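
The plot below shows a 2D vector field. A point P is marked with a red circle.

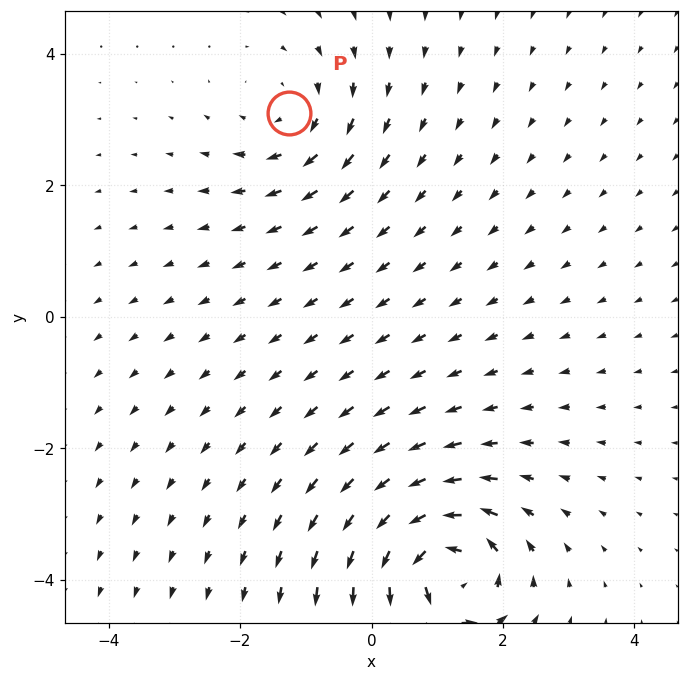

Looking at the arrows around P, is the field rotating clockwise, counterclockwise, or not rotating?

clockwise

Near P at (-1.3, 3.1) the arrows circulate clockwise. The curl (z-component) there is about -3; negative curl means clockwise rotation.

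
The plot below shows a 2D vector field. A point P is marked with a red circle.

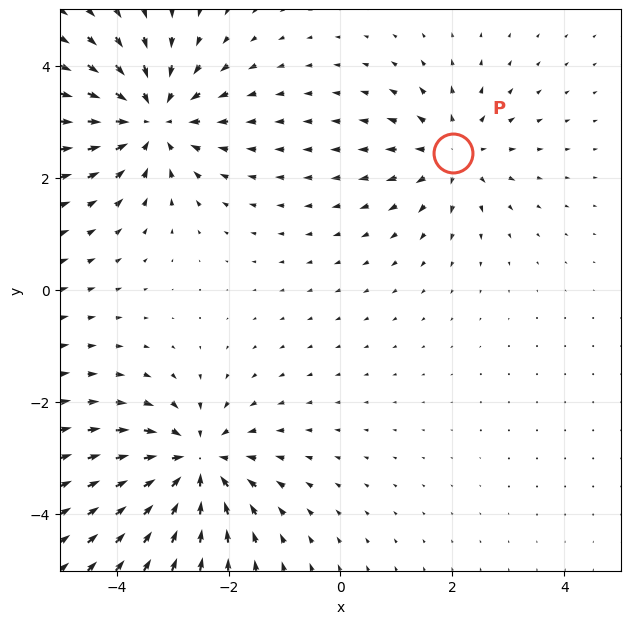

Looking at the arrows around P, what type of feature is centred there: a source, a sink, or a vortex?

source

At P (2.0, 2.5) the arrows spread outward. Divergence about +3, curl ≈0 — positive divergence with near-zero curl is a source.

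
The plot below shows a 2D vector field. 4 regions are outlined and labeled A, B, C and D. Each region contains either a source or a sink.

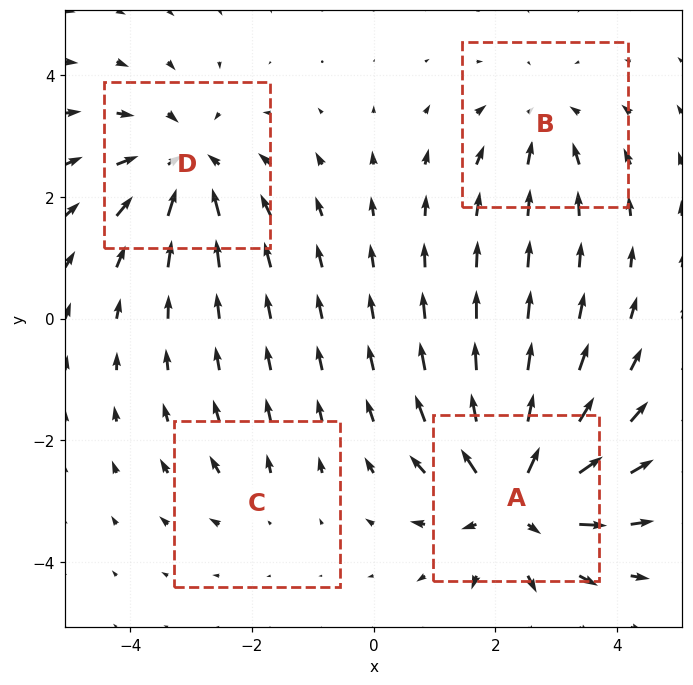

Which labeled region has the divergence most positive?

Divergence at each region's feature centre — A: about +7, B: about -3, C: about +2, D: about -5. Region A is most positive.

A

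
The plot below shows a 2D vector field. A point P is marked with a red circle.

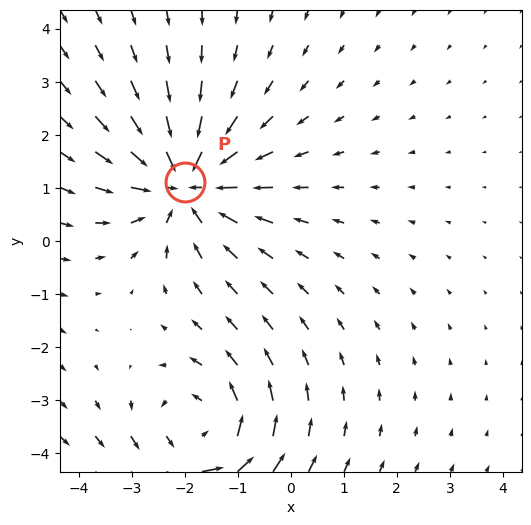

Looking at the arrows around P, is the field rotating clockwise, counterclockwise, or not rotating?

not rotating

Near P at (-2.0, 1.1) the arrows show no circulation. The curl there is ≈0.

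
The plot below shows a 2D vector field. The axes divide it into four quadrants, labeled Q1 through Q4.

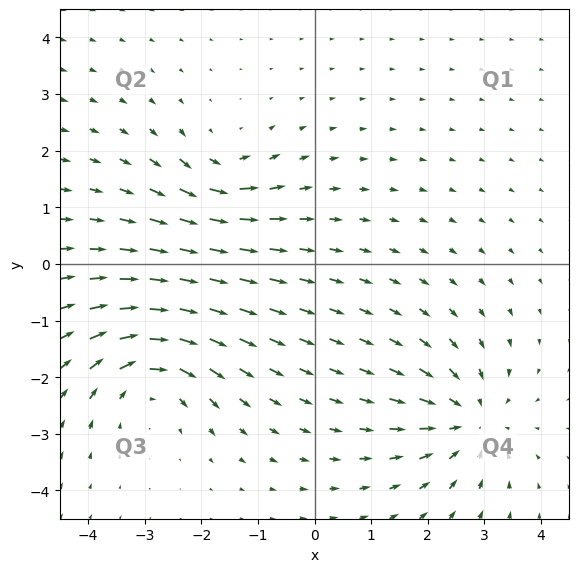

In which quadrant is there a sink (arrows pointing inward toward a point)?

The sink sits at approximately (2.7, -2.8), which lies in quadrant Q4. The divergence there is about -4, negative as expected for a sink.

Q4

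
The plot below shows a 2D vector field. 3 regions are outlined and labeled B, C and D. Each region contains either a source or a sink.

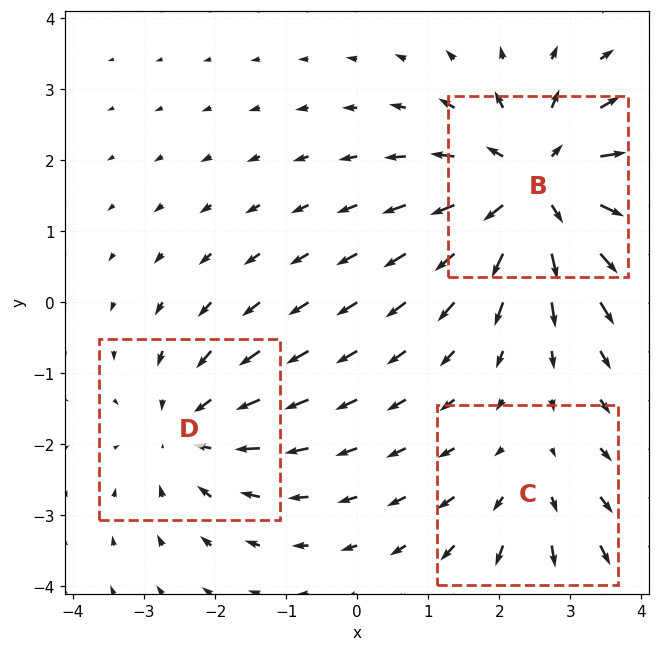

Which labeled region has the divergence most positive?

Divergence at each region's feature centre — B: about +5, C: about +2, D: about -3. Region B is most positive.

B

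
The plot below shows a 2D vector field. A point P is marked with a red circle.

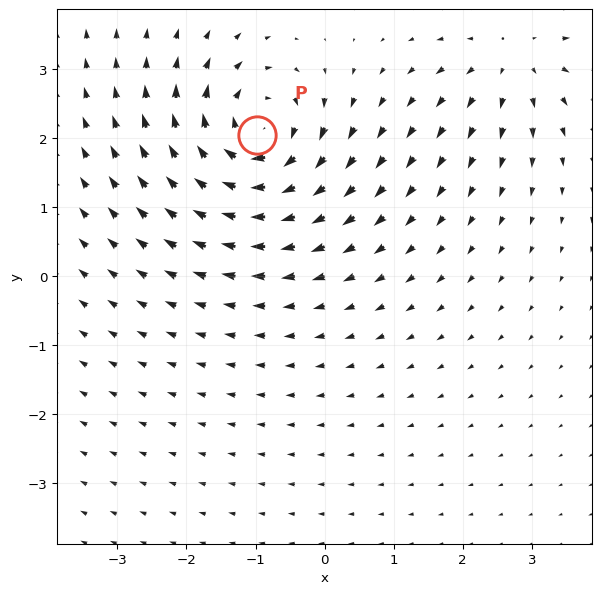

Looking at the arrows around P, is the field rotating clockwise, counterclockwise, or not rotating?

Near P at (-1.0, 2.0) the arrows circulate clockwise. The curl (z-component) there is about -7; negative curl means clockwise rotation.

clockwise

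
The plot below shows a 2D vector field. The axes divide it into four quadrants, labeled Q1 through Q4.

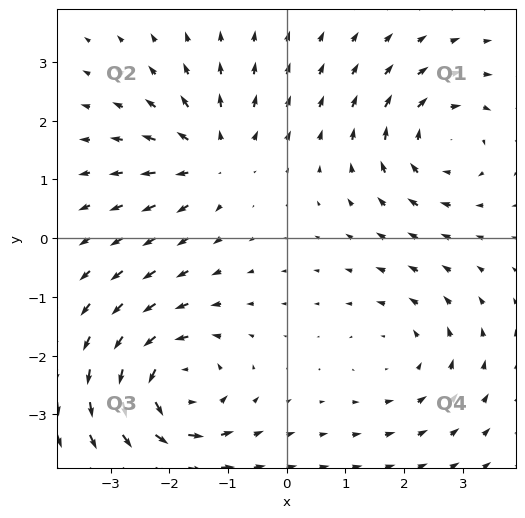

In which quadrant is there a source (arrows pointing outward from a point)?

The source sits at approximately (-1.3, 1.4), which lies in quadrant Q2. The divergence there is about +3, positive as expected for a source.

Q2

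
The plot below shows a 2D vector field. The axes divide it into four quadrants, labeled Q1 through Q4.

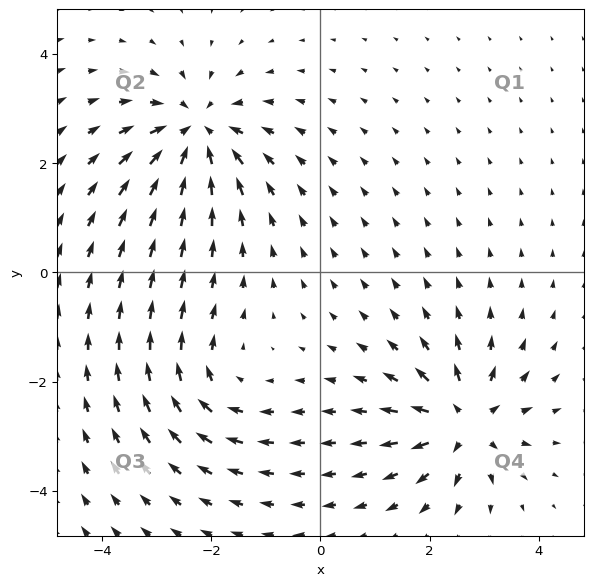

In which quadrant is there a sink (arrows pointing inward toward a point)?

Q2

The sink sits at approximately (-2.3, 2.6), which lies in quadrant Q2. The divergence there is about -4, negative as expected for a sink.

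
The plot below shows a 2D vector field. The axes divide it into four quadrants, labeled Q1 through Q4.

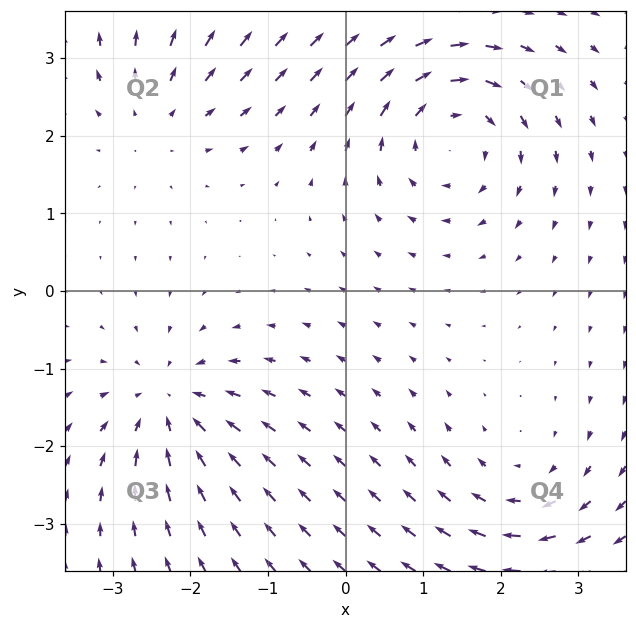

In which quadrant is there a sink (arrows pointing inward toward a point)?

Q3

The sink sits at approximately (-2.3, -1.5), which lies in quadrant Q3. The divergence there is about -5, negative as expected for a sink.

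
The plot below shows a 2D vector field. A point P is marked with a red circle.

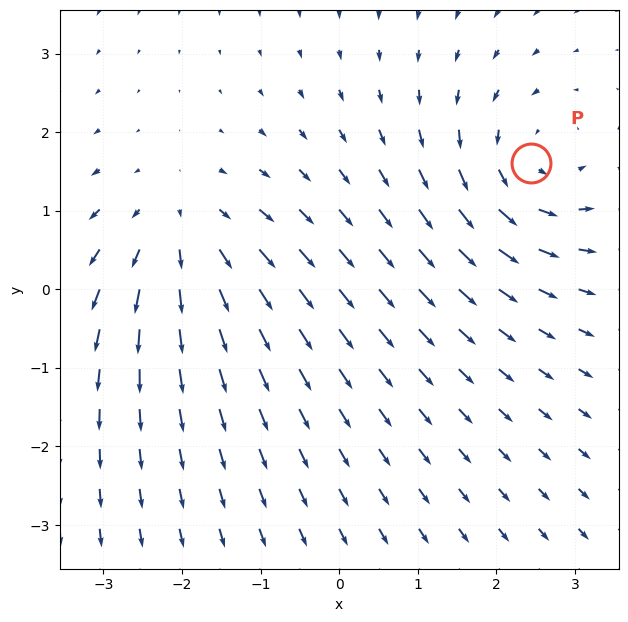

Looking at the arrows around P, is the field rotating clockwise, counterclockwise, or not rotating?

counterclockwise

Near P at (2.4, 1.6) the arrows circulate counterclockwise. The curl (z-component) there is about +3; positive curl means counterclockwise rotation.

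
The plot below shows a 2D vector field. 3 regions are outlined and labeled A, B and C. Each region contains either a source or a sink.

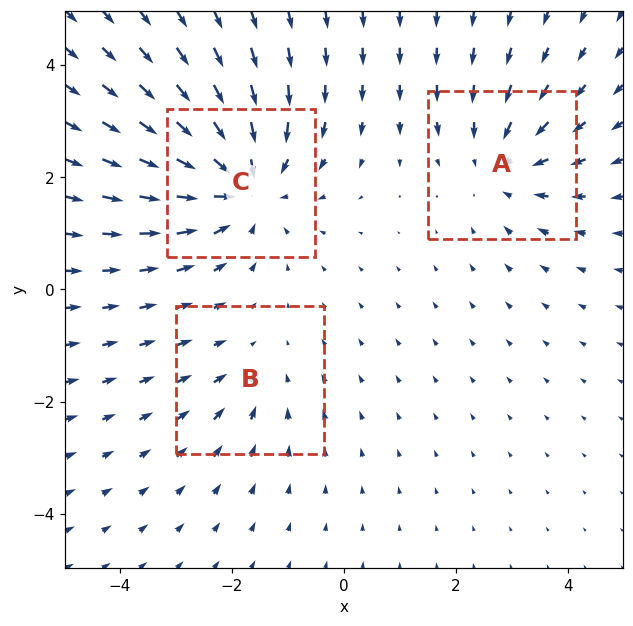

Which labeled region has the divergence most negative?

C

Divergence at each region's feature centre — A: about -3, B: about -2, C: about -4. Region C is most negative.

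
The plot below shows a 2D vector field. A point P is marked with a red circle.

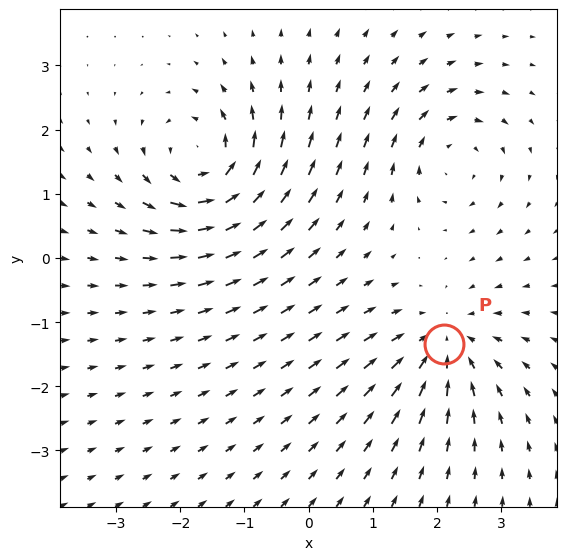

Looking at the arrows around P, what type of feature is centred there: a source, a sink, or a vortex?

sink

At P (2.1, -1.3) the arrows converge inward. Divergence about -5, curl ≈0 — negative divergence with near-zero curl is a sink.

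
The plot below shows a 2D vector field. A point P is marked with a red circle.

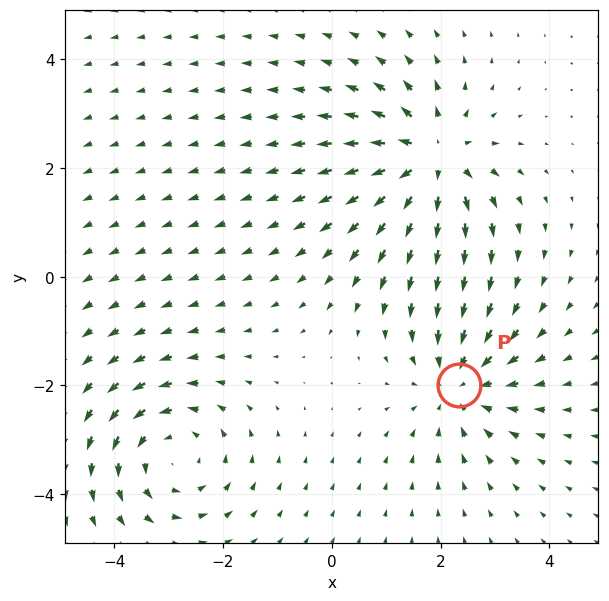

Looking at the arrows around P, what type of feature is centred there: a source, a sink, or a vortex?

At P (2.3, -2.0) the arrows converge inward. Divergence about -3, curl ≈0 — negative divergence with near-zero curl is a sink.

sink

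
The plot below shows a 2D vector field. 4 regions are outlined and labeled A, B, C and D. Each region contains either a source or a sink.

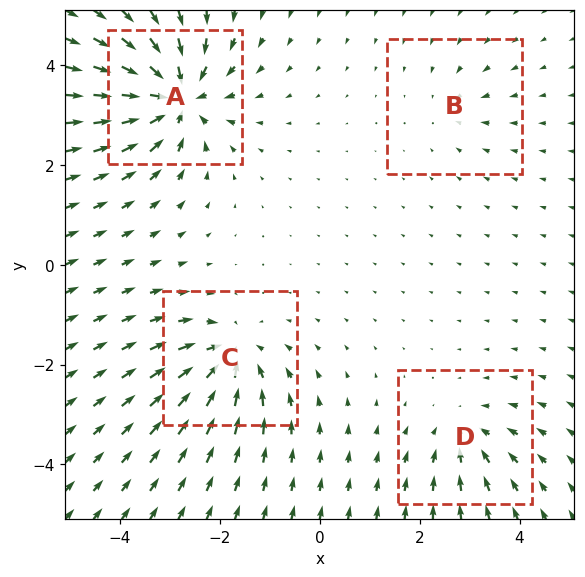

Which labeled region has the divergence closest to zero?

B

Divergence at each region's feature centre — A: about -9, B: about -3, C: about -6, D: about -4. Region B is closest to zero.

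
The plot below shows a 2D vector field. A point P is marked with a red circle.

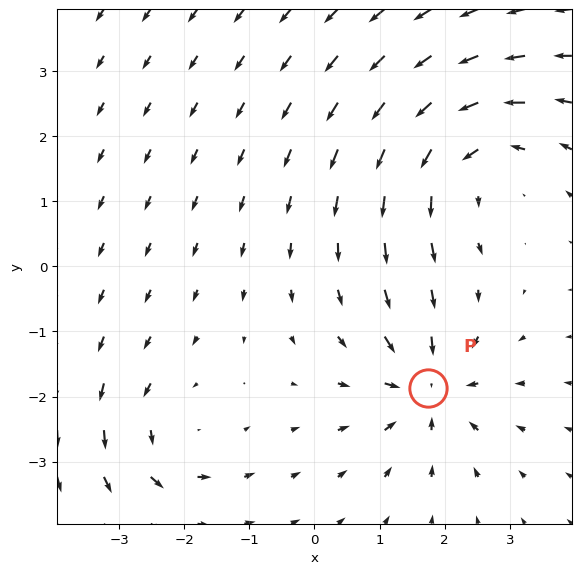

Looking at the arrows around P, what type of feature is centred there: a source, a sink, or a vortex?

At P (1.7, -1.9) the arrows converge inward. Divergence about -5, curl ≈0 — negative divergence with near-zero curl is a sink.

sink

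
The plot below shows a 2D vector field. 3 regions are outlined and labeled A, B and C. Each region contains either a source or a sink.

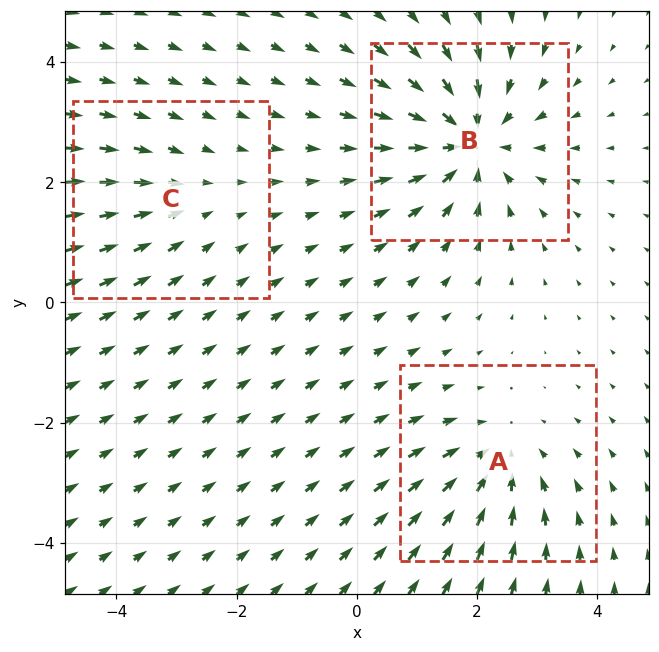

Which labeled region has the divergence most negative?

B

Divergence at each region's feature centre — A: about -3, B: about -5, C: about -2. Region B is most negative.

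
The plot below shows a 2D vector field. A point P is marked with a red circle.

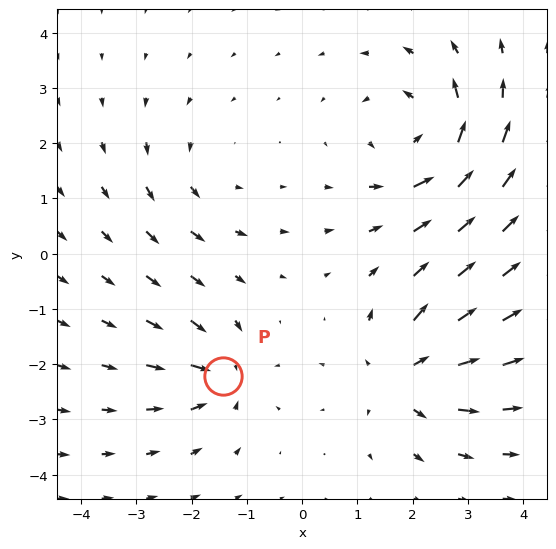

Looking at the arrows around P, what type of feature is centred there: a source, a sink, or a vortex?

At P (-1.4, -2.2) the arrows converge inward. Divergence about -5, curl ≈0 — negative divergence with near-zero curl is a sink.

sink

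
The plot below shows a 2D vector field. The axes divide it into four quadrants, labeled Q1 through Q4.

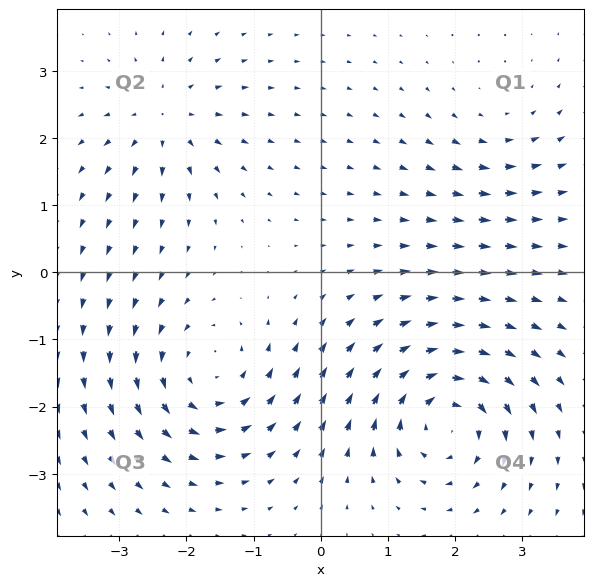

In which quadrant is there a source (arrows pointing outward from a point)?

Q2

The source sits at approximately (-2.3, 2.3), which lies in quadrant Q2. The divergence there is about +4, positive as expected for a source.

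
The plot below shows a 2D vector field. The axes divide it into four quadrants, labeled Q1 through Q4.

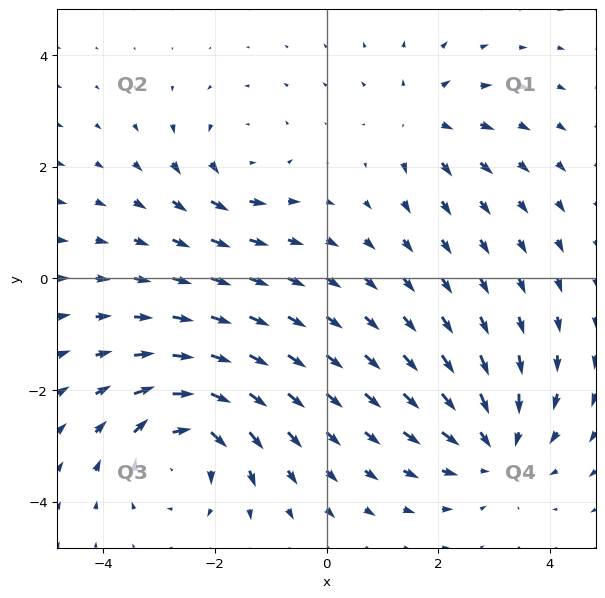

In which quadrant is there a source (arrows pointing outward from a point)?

The source sits at approximately (1.8, 2.8), which lies in quadrant Q1. The divergence there is about +3, positive as expected for a source.

Q1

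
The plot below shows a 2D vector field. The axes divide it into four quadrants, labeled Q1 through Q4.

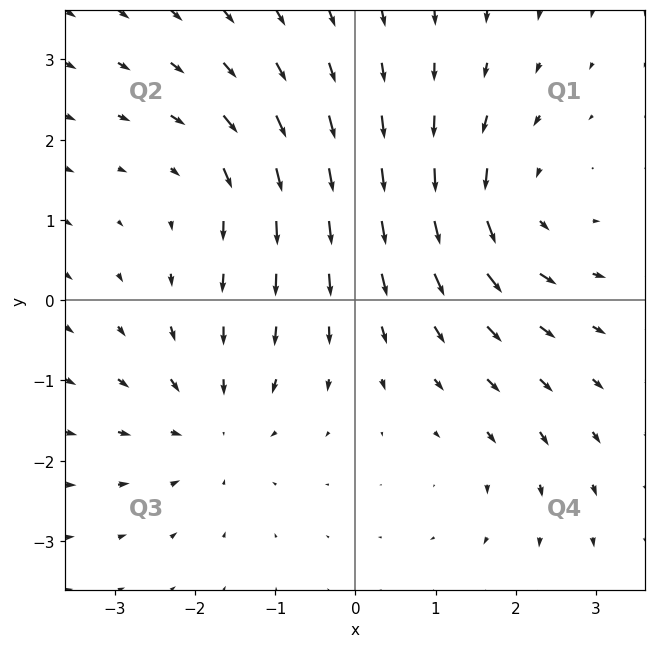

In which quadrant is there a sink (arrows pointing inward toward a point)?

Q3

The sink sits at approximately (-1.8, -1.6), which lies in quadrant Q3. The divergence there is about -4, negative as expected for a sink.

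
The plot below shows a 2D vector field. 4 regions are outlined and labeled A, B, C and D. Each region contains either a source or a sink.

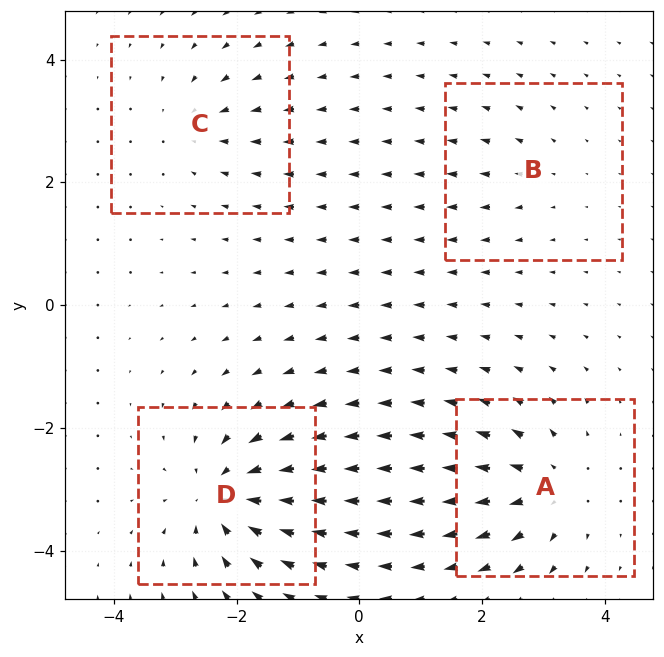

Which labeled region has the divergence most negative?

D

Divergence at each region's feature centre — A: about +6, B: about +2, C: about -4, D: about -7. Region D is most negative.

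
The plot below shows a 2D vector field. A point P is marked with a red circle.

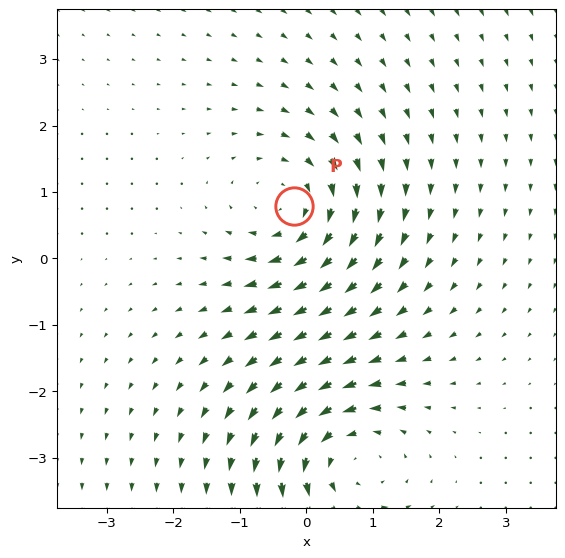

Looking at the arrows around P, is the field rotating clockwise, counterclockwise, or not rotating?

clockwise

Near P at (-0.2, 0.8) the arrows circulate clockwise. The curl (z-component) there is about -4; negative curl means clockwise rotation.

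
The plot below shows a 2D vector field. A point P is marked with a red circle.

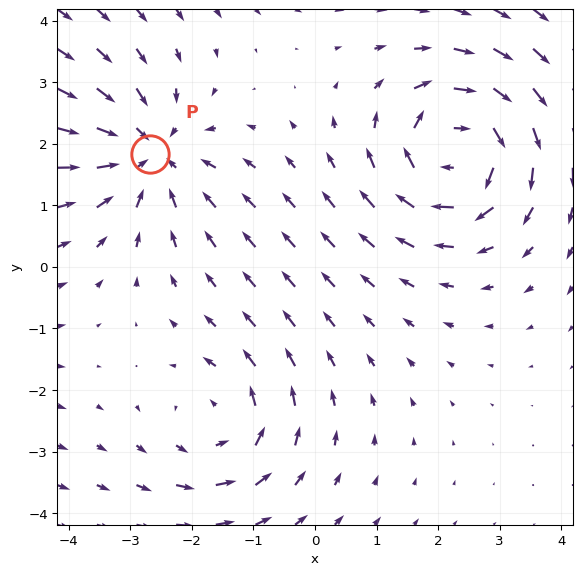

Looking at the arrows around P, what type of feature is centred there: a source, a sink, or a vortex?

At P (-2.7, 1.8) the arrows converge inward. Divergence about -4, curl ≈0 — negative divergence with near-zero curl is a sink.

sink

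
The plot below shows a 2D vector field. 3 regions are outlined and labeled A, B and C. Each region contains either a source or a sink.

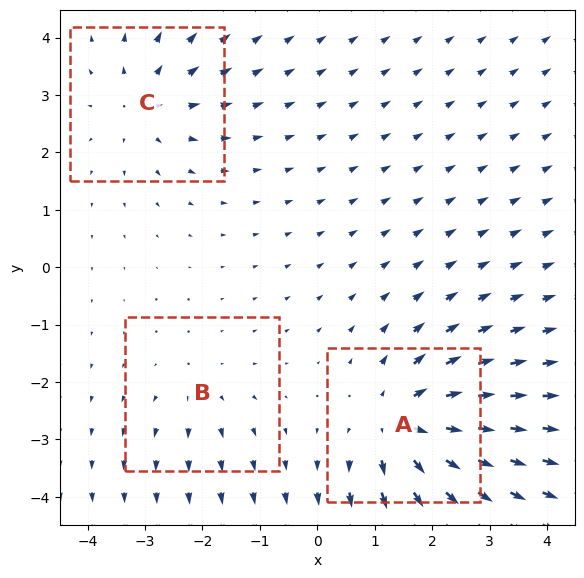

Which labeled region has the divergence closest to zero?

B

Divergence at each region's feature centre — A: about +5, B: about +2, C: about +3. Region B is closest to zero.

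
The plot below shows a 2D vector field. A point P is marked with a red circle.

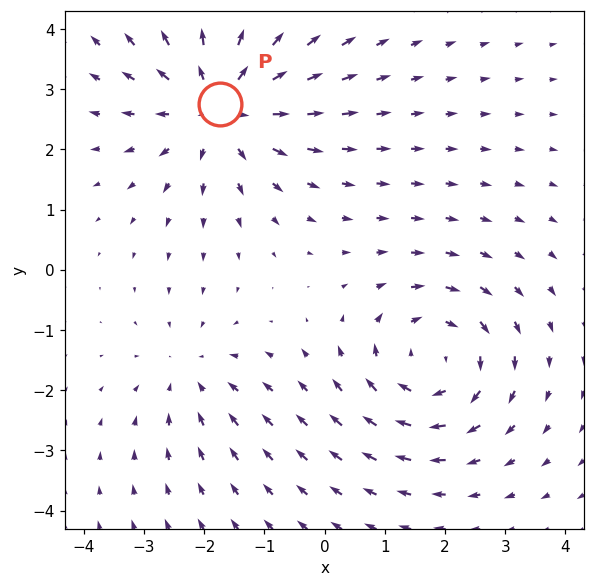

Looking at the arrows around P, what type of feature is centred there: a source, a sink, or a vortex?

At P (-1.7, 2.8) the arrows spread outward. Divergence about +4, curl ≈0 — positive divergence with near-zero curl is a source.

source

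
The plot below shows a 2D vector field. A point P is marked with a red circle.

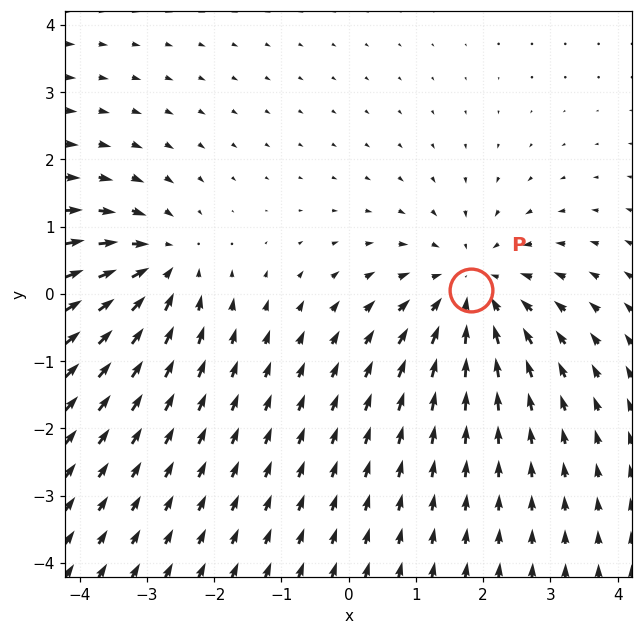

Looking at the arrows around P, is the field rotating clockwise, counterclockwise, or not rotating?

Near P at (1.8, 0.1) the arrows show no circulation. The curl there is ≈0.

not rotating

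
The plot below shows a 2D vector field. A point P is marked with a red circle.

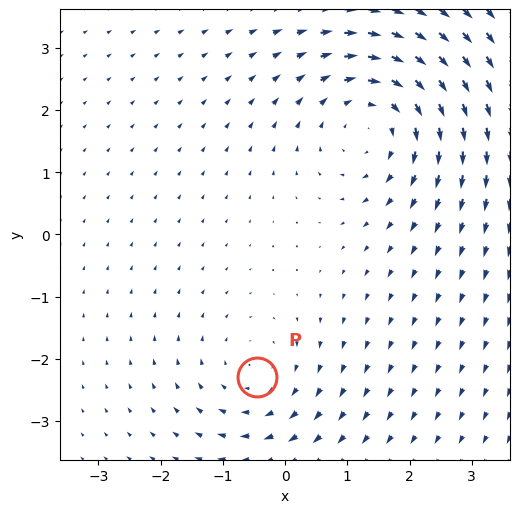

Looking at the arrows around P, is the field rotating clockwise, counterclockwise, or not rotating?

Near P at (-0.5, -2.3) the arrows circulate clockwise. The curl (z-component) there is about -2; negative curl means clockwise rotation.

clockwise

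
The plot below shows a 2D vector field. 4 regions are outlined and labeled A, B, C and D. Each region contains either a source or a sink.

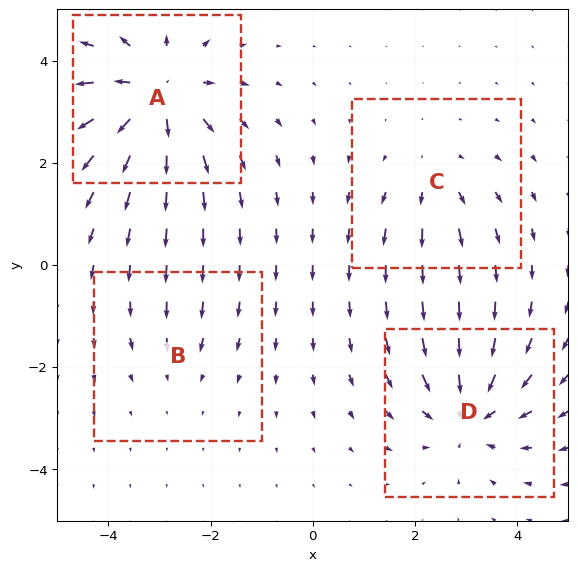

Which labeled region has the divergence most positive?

A

Divergence at each region's feature centre — A: about +7, B: about -2, C: about +3, D: about -5. Region A is most positive.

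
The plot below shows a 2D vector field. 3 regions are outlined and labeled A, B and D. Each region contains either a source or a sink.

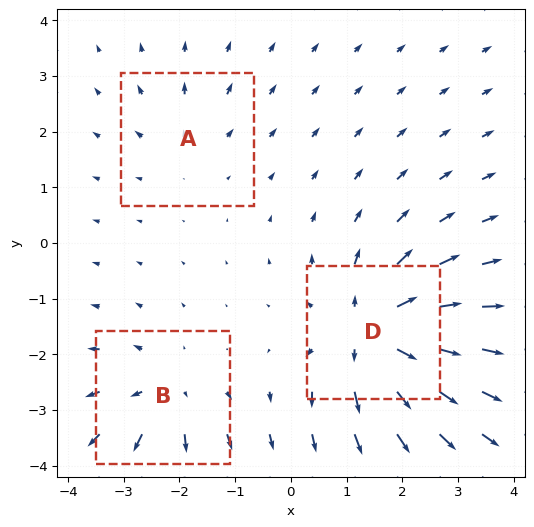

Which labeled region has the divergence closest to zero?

A

Divergence at each region's feature centre — A: about +2, B: about +3, D: about +6. Region A is closest to zero.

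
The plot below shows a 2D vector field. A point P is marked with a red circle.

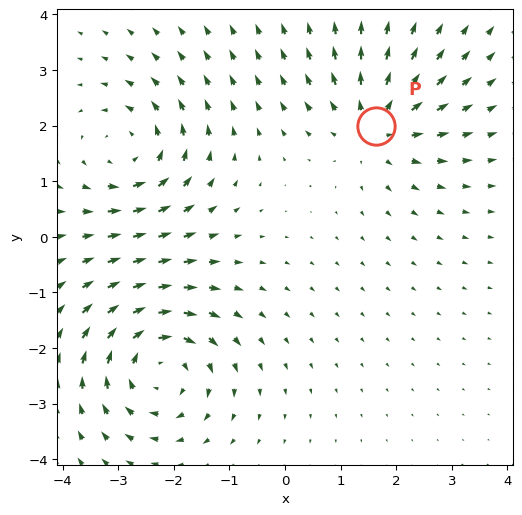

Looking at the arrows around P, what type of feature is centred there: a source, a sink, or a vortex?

At P (1.6, 2.0) the arrows spread outward. Divergence about +3, curl ≈0 — positive divergence with near-zero curl is a source.

source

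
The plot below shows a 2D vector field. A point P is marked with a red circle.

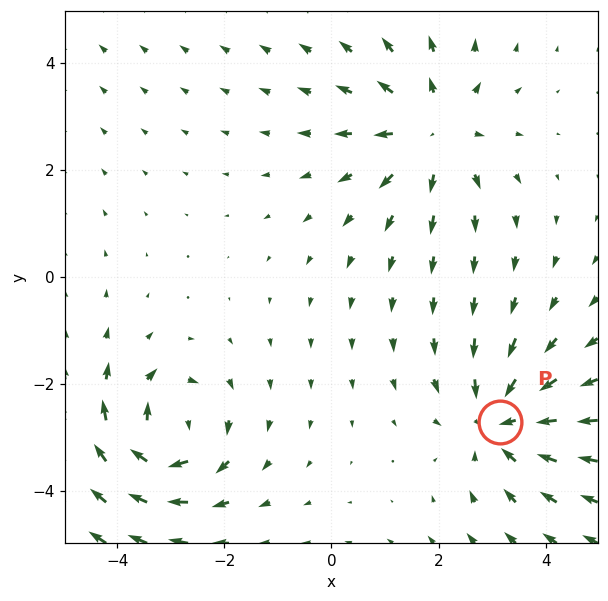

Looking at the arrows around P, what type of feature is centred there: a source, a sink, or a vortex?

At P (3.2, -2.7) the arrows converge inward. Divergence about -3, curl ≈0 — negative divergence with near-zero curl is a sink.

sink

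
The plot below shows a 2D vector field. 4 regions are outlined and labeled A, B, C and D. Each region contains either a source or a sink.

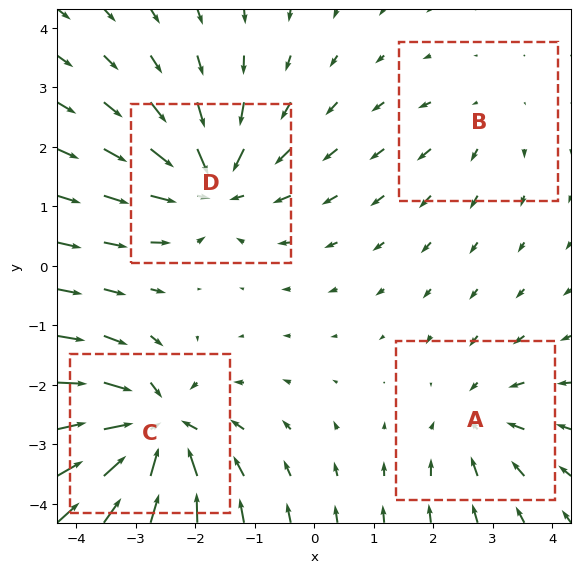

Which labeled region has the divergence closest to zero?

Divergence at each region's feature centre — A: about -3, B: about +2, C: about -7, D: about -5. Region B is closest to zero.

B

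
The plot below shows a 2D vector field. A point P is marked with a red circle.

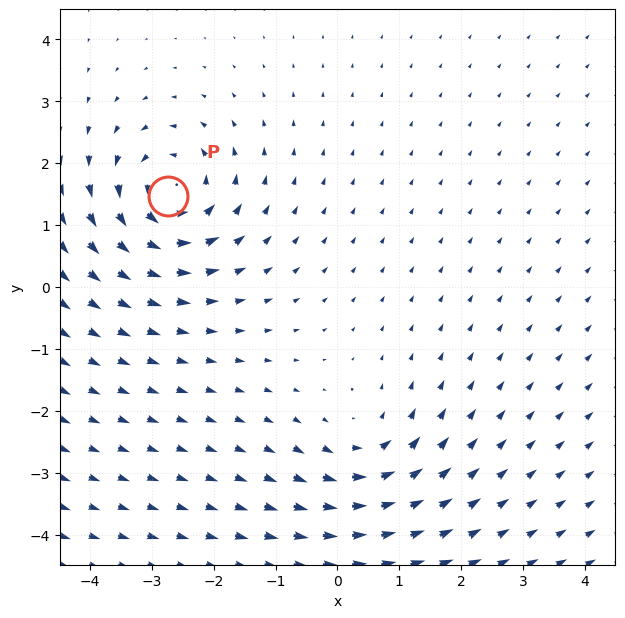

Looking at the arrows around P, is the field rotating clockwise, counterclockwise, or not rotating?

Near P at (-2.7, 1.5) the arrows circulate counterclockwise. The curl (z-component) there is about +5; positive curl means counterclockwise rotation.

counterclockwise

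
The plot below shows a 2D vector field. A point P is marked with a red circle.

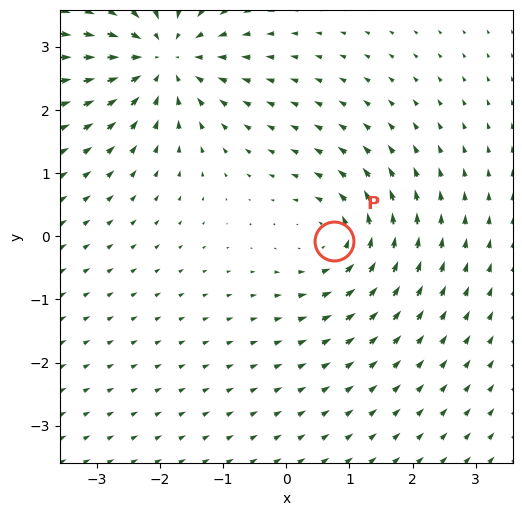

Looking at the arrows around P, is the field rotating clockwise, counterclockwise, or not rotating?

counterclockwise

Near P at (0.8, -0.1) the arrows circulate counterclockwise. The curl (z-component) there is about +4; positive curl means counterclockwise rotation.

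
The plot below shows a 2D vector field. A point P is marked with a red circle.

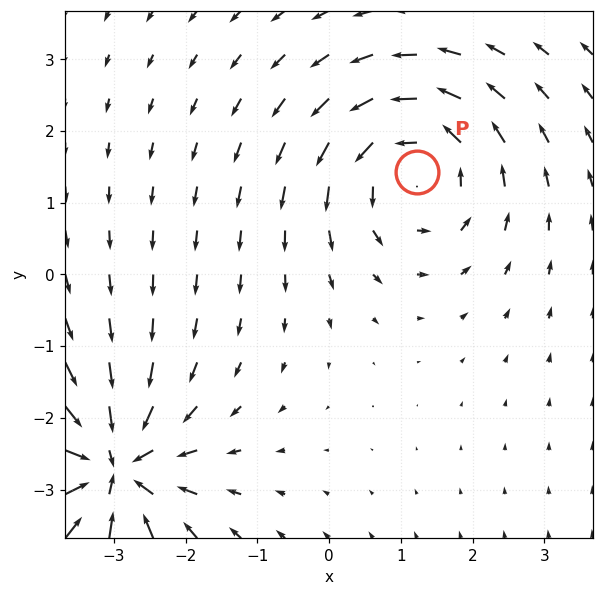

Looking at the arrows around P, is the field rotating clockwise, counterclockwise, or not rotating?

counterclockwise

Near P at (1.2, 1.4) the arrows circulate counterclockwise. The curl (z-component) there is about +4; positive curl means counterclockwise rotation.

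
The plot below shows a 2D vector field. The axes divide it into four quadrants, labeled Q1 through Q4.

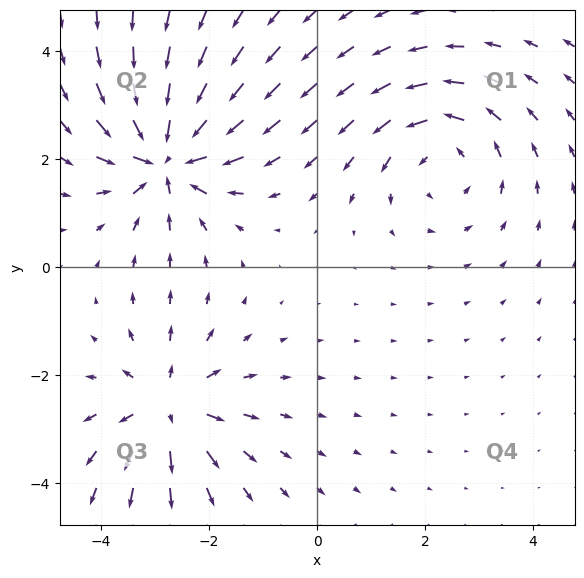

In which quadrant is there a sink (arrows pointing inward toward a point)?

The sink sits at approximately (-2.8, 2.0), which lies in quadrant Q2. The divergence there is about -6, negative as expected for a sink.

Q2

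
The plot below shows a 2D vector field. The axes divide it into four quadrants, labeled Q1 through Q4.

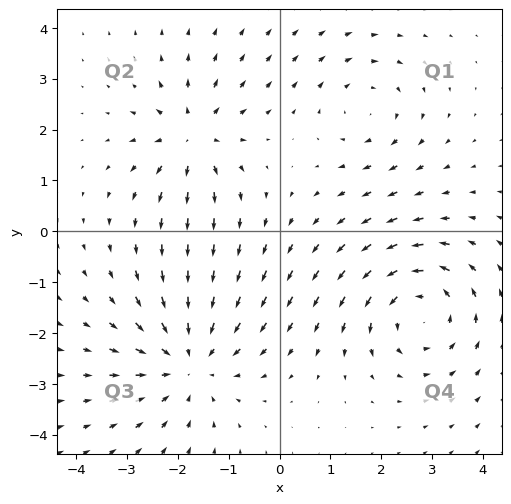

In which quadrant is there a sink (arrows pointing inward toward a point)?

The sink sits at approximately (-1.8, -2.6), which lies in quadrant Q3. The divergence there is about -4, negative as expected for a sink.

Q3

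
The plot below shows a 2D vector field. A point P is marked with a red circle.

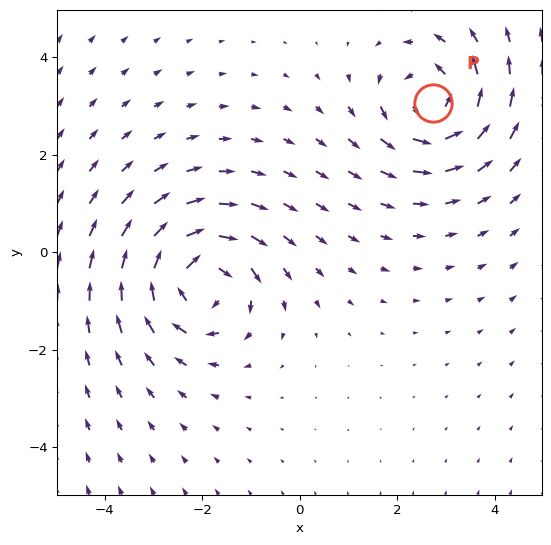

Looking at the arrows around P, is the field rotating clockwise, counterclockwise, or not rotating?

counterclockwise

Near P at (2.7, 3.1) the arrows circulate counterclockwise. The curl (z-component) there is about +5; positive curl means counterclockwise rotation.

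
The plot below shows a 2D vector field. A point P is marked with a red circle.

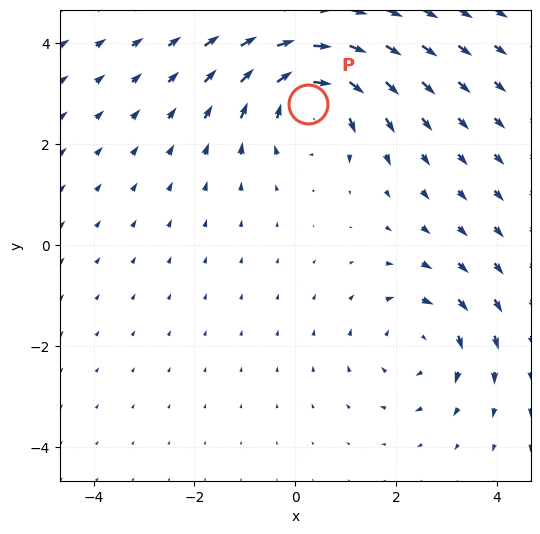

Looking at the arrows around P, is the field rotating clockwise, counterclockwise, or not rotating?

Near P at (0.3, 2.8) the arrows circulate clockwise. The curl (z-component) there is about -5; negative curl means clockwise rotation.

clockwise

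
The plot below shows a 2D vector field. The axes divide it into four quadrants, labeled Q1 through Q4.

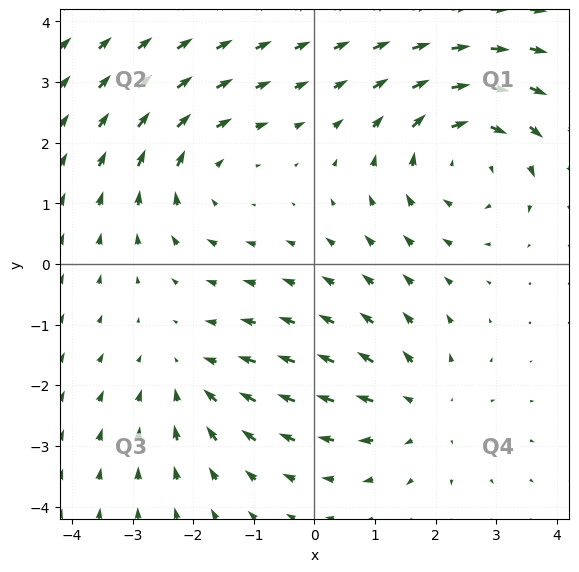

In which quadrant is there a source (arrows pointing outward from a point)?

The source sits at approximately (1.8, -2.4), which lies in quadrant Q4. The divergence there is about +2, positive as expected for a source.

Q4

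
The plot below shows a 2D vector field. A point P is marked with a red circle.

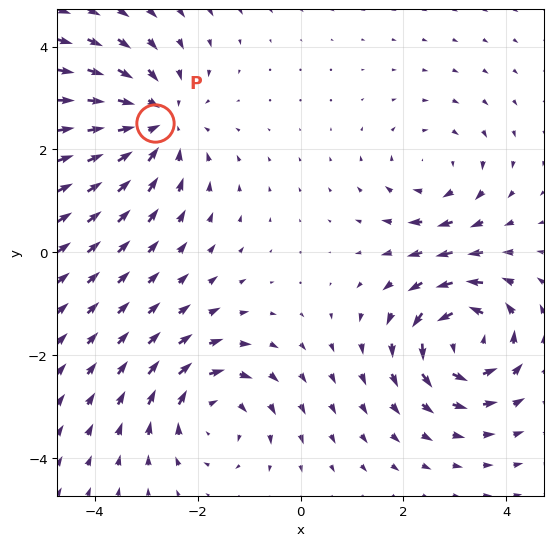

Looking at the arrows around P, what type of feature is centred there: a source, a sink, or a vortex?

At P (-2.8, 2.5) the arrows converge inward. Divergence about -3, curl ≈0 — negative divergence with near-zero curl is a sink.

sink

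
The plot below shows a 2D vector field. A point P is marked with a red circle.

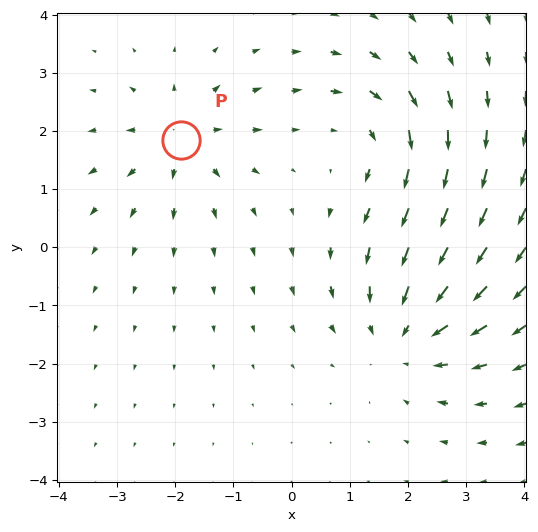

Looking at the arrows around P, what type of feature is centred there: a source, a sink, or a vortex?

At P (-1.9, 1.9) the arrows spread outward. Divergence about +4, curl ≈0 — positive divergence with near-zero curl is a source.

source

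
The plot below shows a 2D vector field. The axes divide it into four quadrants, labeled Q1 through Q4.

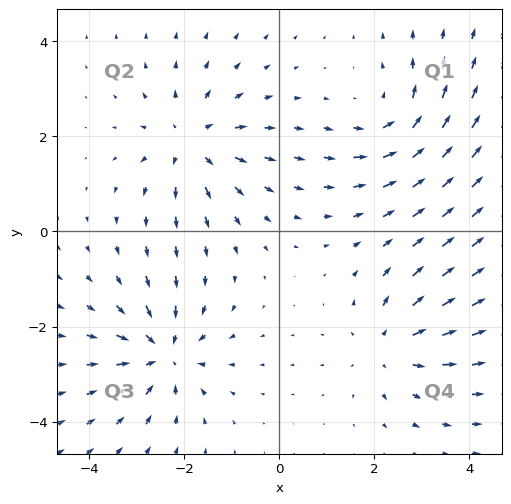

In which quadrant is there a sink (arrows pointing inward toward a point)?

The sink sits at approximately (-2.4, -2.6), which lies in quadrant Q3. The divergence there is about -5, negative as expected for a sink.

Q3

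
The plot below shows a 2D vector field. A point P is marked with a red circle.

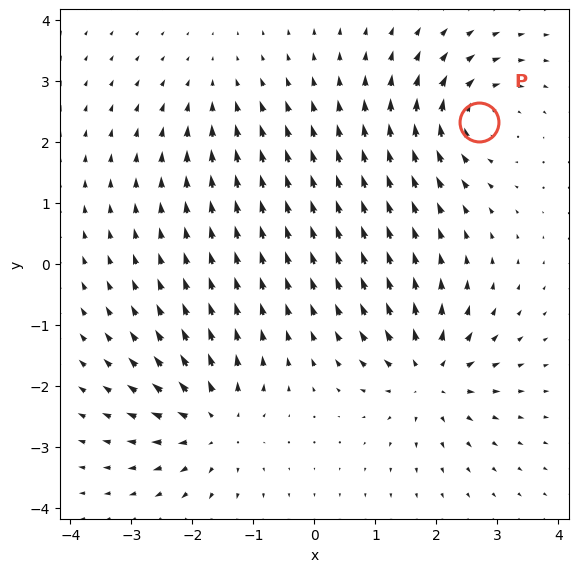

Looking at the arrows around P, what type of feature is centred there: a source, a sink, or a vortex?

At P (2.7, 2.3) the arrows circulate clockwise. Divergence ≈0, curl about -6 — near-zero divergence with nonzero curl is a vortex.

vortex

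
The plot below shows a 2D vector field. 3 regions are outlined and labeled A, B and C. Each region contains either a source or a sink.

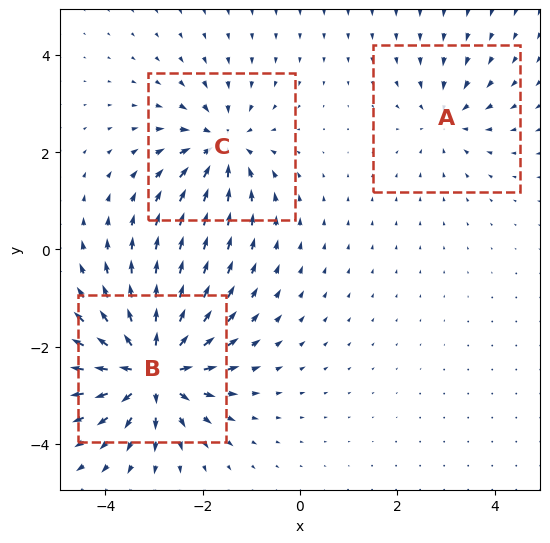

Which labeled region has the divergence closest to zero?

A

Divergence at each region's feature centre — A: about -3, B: about +6, C: about -4. Region A is closest to zero.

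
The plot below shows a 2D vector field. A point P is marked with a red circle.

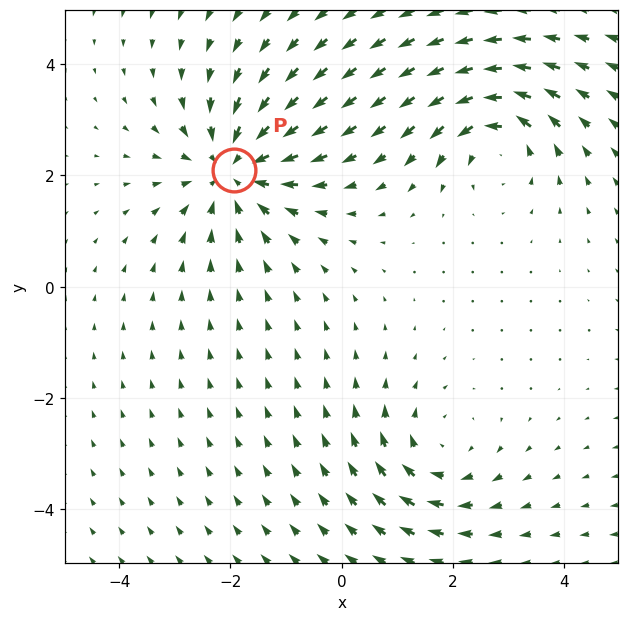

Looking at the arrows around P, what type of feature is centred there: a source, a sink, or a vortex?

sink

At P (-1.9, 2.1) the arrows converge inward. Divergence about -4, curl ≈0 — negative divergence with near-zero curl is a sink.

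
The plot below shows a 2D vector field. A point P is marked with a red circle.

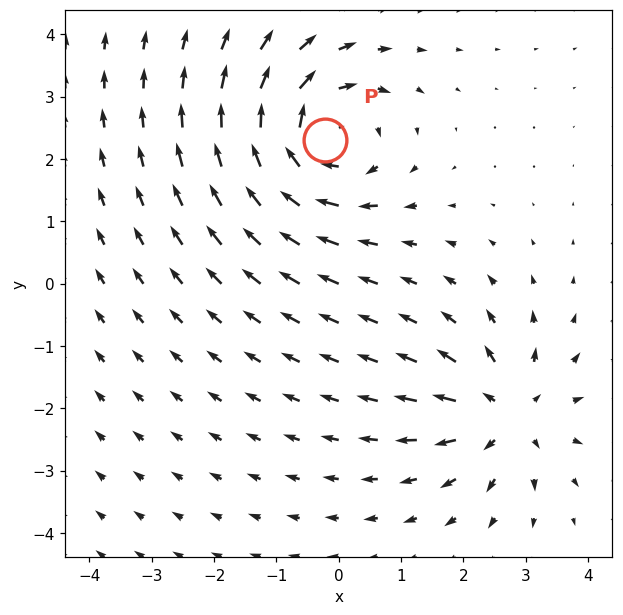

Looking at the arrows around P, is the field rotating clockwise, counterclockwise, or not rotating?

Near P at (-0.2, 2.3) the arrows circulate clockwise. The curl (z-component) there is about -5; negative curl means clockwise rotation.

clockwise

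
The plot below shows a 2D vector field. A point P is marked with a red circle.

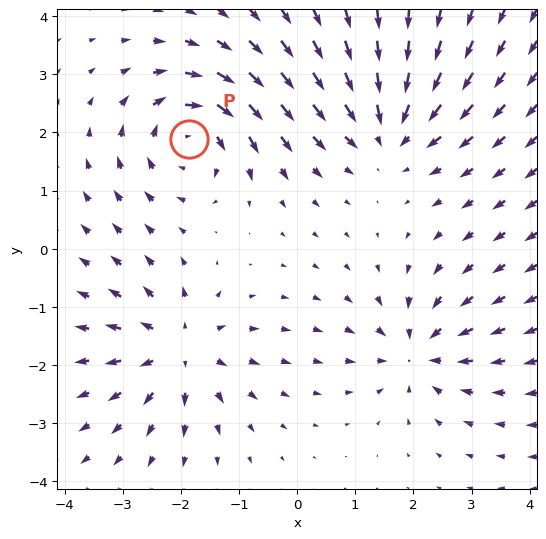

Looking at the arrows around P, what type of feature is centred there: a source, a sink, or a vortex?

vortex

At P (-1.9, 1.9) the arrows circulate clockwise. Divergence ≈0, curl about -6 — near-zero divergence with nonzero curl is a vortex.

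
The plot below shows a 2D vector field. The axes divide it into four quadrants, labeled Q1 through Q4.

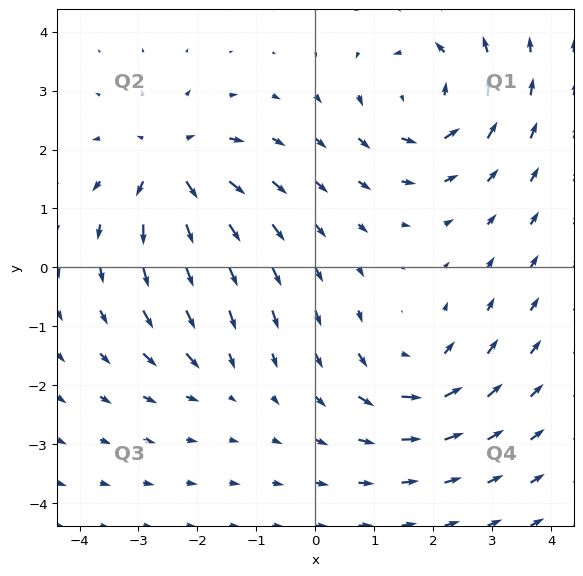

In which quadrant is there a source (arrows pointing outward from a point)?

The source sits at approximately (-2.4, 1.7), which lies in quadrant Q2. The divergence there is about +6, positive as expected for a source.

Q2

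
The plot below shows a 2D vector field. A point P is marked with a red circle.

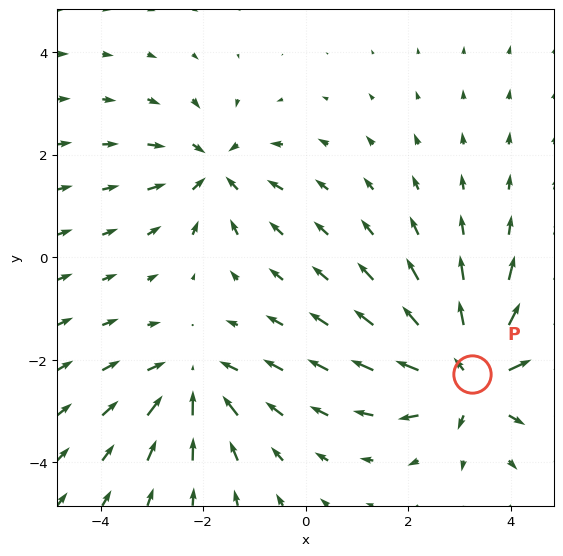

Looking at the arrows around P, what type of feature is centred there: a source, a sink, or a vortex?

source

At P (3.3, -2.3) the arrows spread outward. Divergence about +5, curl ≈0 — positive divergence with near-zero curl is a source.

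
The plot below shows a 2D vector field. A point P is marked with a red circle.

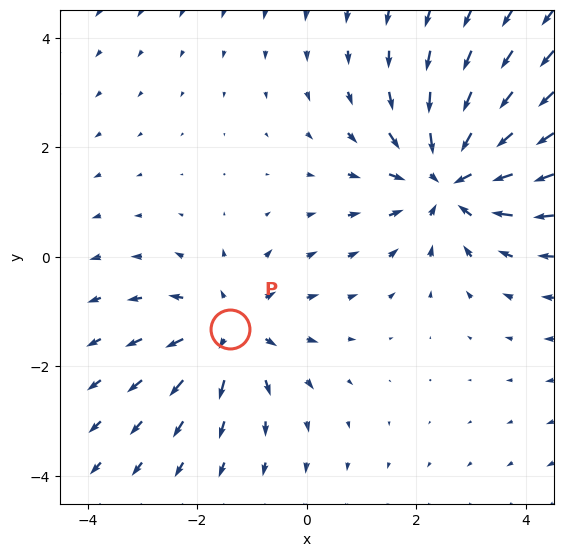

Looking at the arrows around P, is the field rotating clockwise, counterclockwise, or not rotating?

not rotating

Near P at (-1.4, -1.3) the arrows show no circulation. The curl there is ≈0.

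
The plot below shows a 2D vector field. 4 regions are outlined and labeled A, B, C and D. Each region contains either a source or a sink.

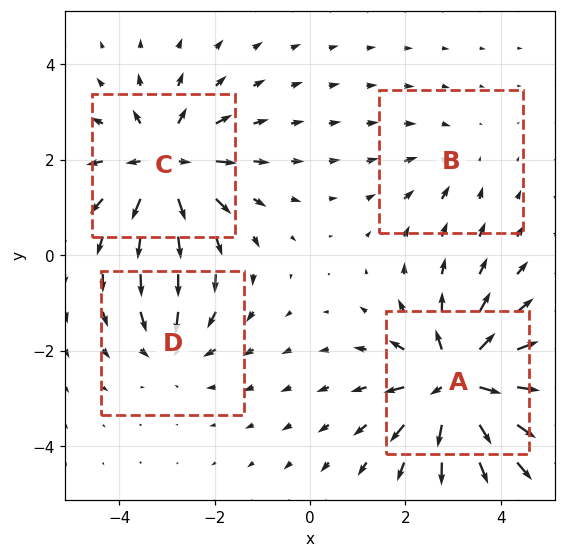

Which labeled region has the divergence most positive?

Divergence at each region's feature centre — A: about +7, B: about -2, C: about +6, D: about -3. Region A is most positive.

A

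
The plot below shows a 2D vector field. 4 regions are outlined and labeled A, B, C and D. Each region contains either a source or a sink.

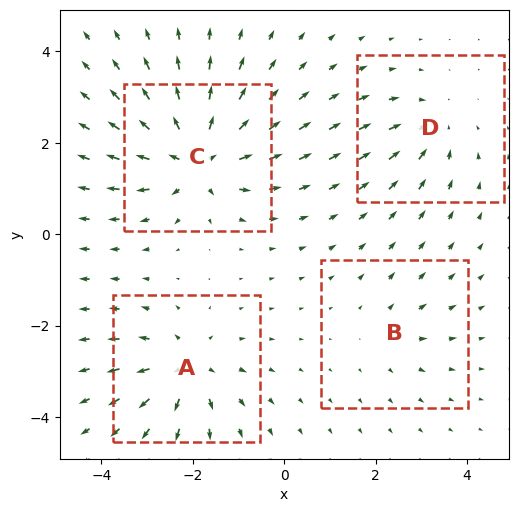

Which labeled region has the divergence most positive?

Divergence at each region's feature centre — A: about +5, B: about +2, C: about +7, D: about -4. Region C is most positive.

C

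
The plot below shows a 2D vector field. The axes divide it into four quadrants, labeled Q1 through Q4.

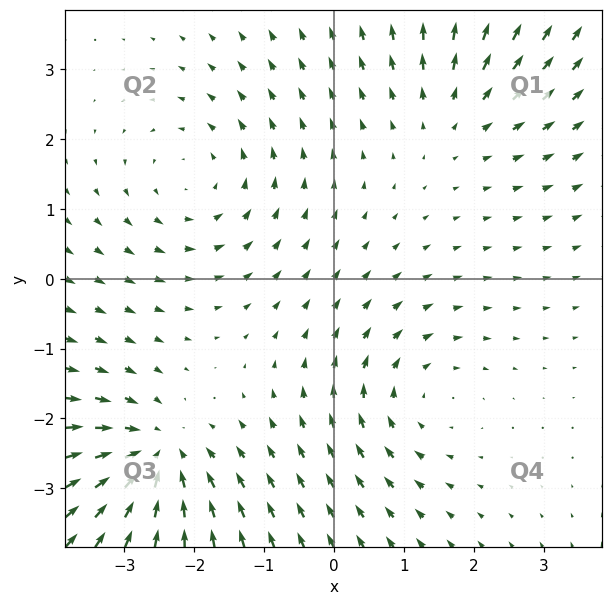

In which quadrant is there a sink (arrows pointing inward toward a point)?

Q3

The sink sits at approximately (-2.6, -2.6), which lies in quadrant Q3. The divergence there is about -5, negative as expected for a sink.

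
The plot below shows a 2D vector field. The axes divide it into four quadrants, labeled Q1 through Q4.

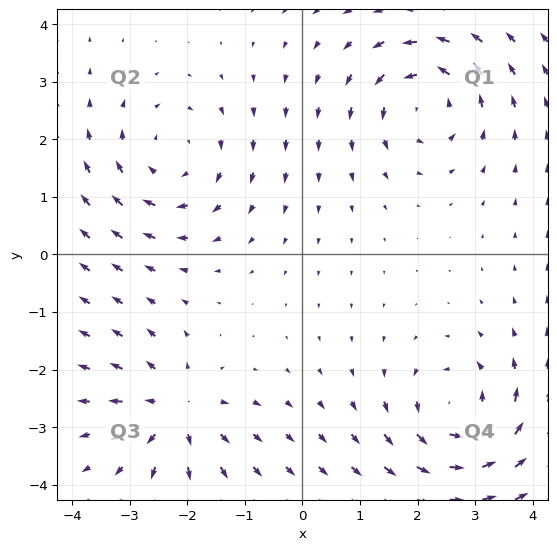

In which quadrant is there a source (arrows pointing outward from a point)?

The source sits at approximately (-2.2, -2.7), which lies in quadrant Q3. The divergence there is about +5, positive as expected for a source.

Q3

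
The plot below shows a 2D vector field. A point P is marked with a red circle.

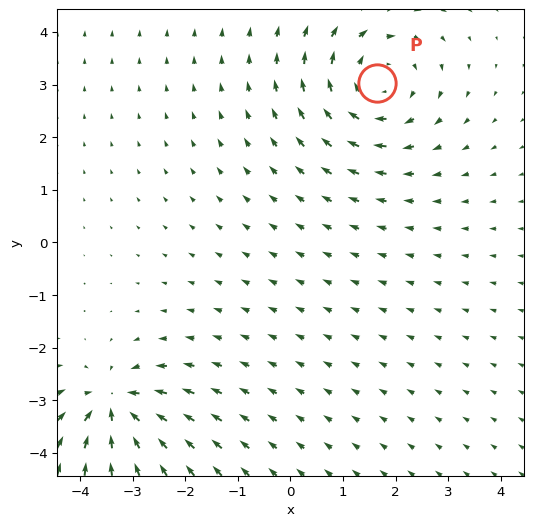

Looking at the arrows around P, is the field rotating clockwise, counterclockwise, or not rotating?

Near P at (1.6, 3.0) the arrows circulate clockwise. The curl (z-component) there is about -4; negative curl means clockwise rotation.

clockwise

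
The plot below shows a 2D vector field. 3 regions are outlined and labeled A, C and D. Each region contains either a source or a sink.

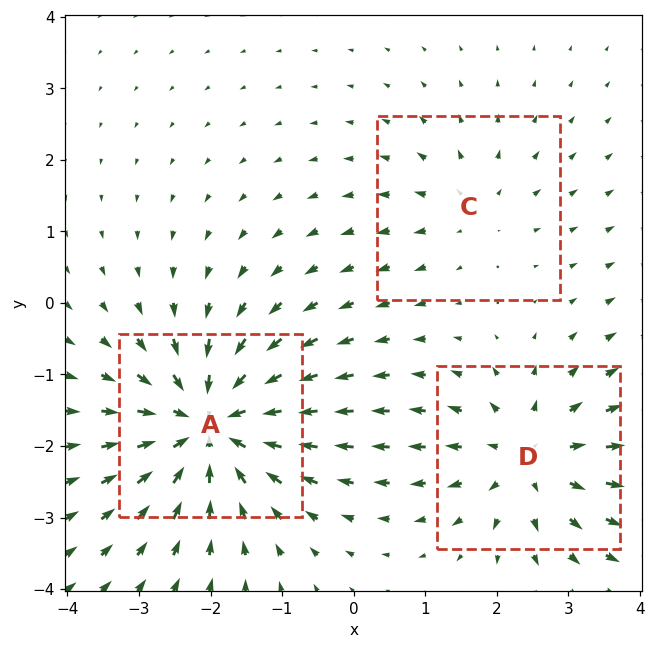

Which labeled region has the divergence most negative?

A

Divergence at each region's feature centre — A: about -5, C: about +2, D: about +4. Region A is most negative.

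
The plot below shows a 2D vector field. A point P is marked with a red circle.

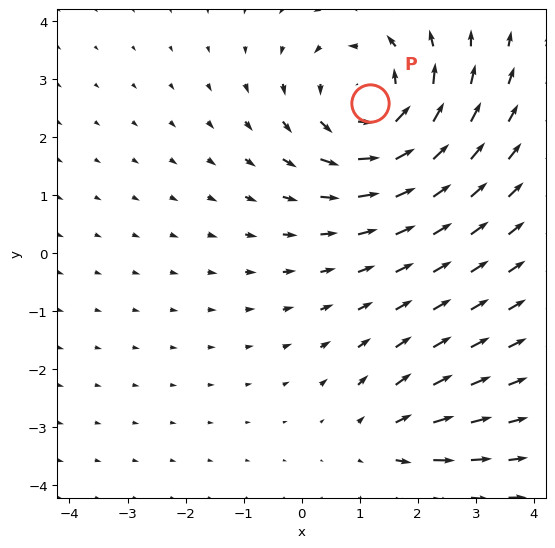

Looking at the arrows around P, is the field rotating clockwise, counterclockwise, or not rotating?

counterclockwise

Near P at (1.2, 2.6) the arrows circulate counterclockwise. The curl (z-component) there is about +4; positive curl means counterclockwise rotation.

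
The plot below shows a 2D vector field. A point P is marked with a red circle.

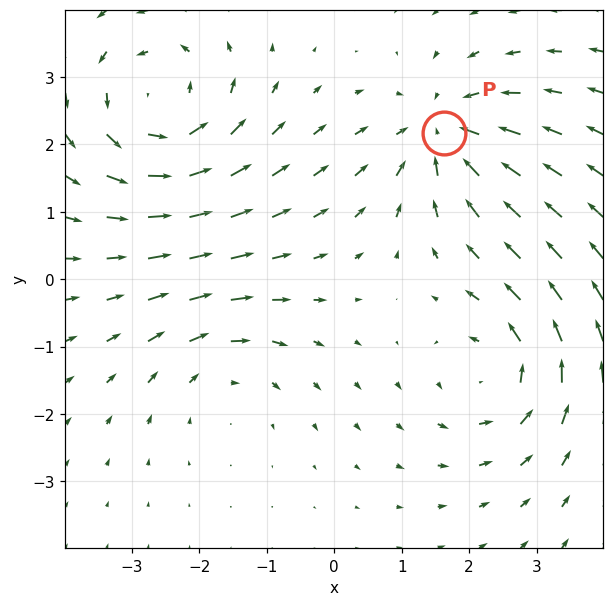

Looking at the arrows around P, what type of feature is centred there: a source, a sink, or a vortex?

At P (1.6, 2.2) the arrows converge inward. Divergence about -4, curl ≈0 — negative divergence with near-zero curl is a sink.

sink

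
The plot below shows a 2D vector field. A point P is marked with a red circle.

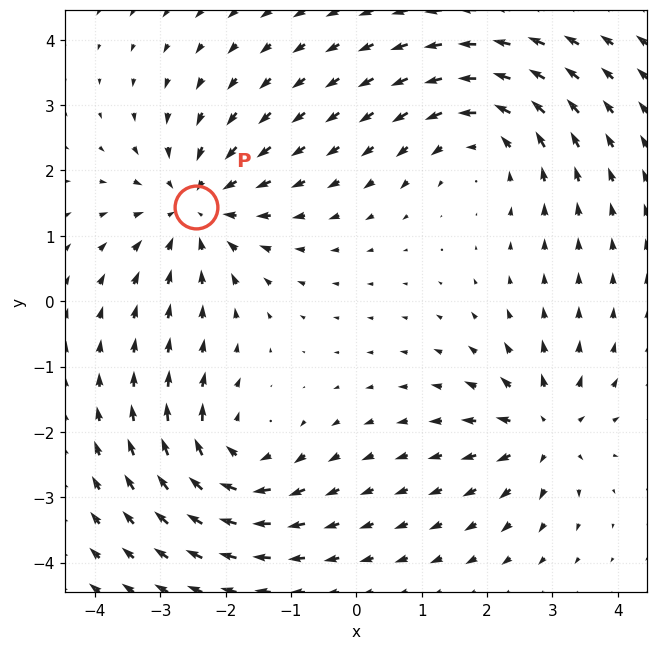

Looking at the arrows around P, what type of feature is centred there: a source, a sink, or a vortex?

At P (-2.5, 1.4) the arrows converge inward. Divergence about -4, curl ≈0 — negative divergence with near-zero curl is a sink.

sink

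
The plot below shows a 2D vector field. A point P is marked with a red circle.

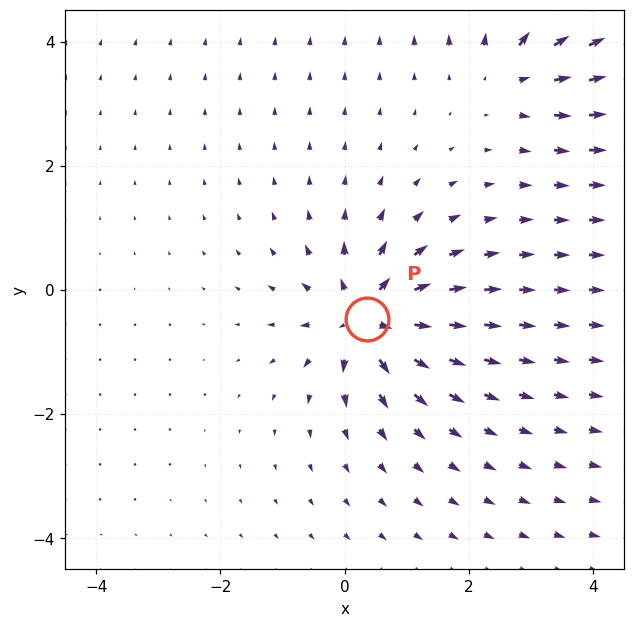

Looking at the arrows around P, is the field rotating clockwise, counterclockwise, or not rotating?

not rotating

Near P at (0.4, -0.5) the arrows show no circulation. The curl there is ≈0.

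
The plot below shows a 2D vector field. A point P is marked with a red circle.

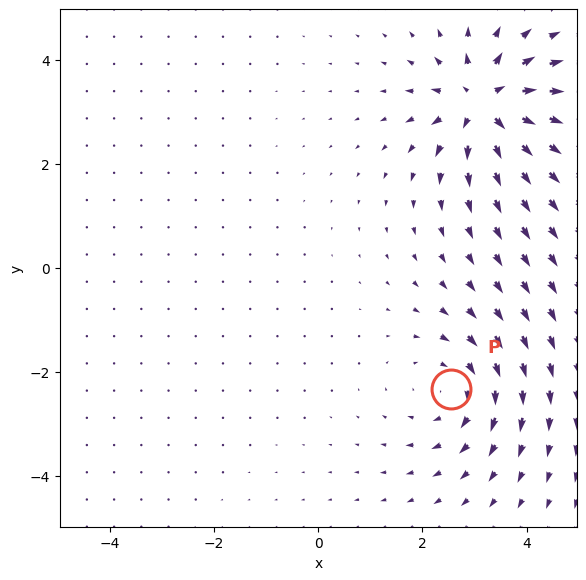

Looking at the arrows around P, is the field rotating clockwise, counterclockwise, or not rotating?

clockwise

Near P at (2.6, -2.3) the arrows circulate clockwise. The curl (z-component) there is about -4; negative curl means clockwise rotation.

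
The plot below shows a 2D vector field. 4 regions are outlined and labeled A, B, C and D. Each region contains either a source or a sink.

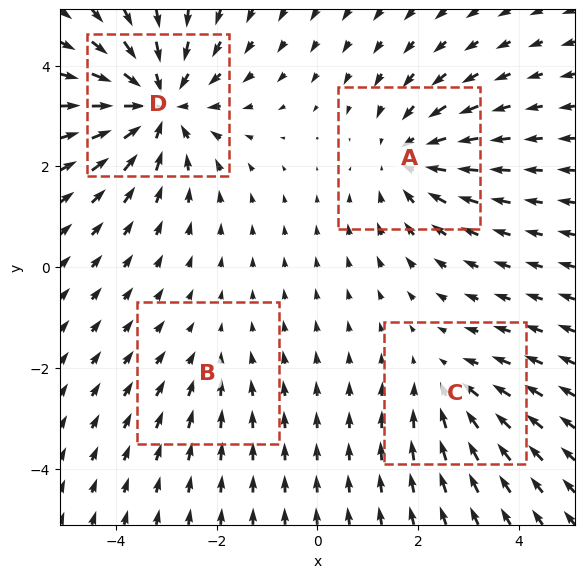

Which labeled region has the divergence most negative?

D

Divergence at each region's feature centre — A: about -4, B: about -2, C: about -3, D: about -6. Region D is most negative.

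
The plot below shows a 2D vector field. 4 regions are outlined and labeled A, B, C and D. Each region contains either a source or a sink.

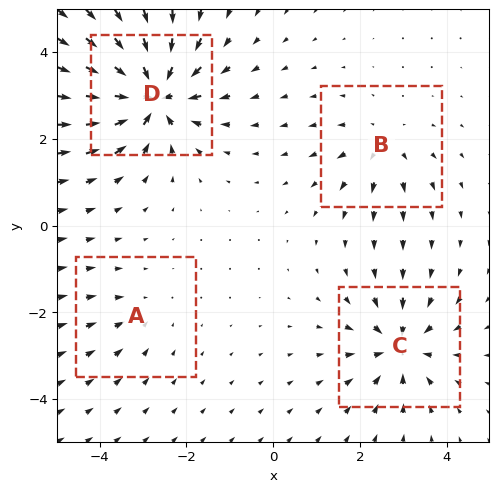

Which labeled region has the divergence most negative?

D

Divergence at each region's feature centre — A: about -2, B: about +4, C: about -6, D: about -9. Region D is most negative.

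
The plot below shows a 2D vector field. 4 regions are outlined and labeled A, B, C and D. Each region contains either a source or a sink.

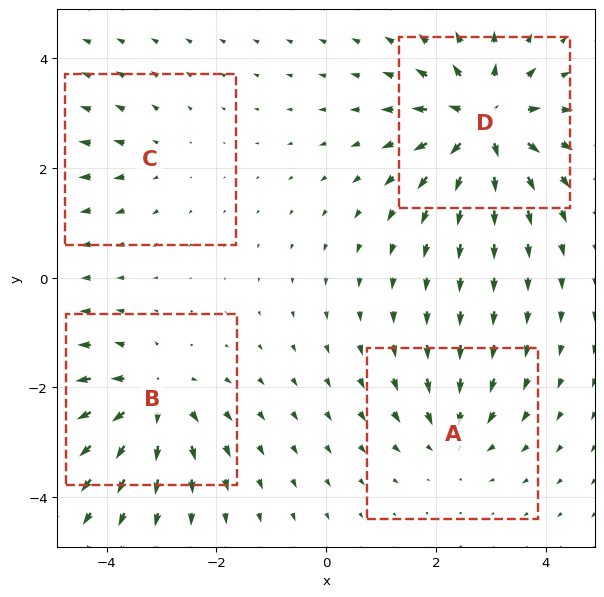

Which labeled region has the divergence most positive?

D

Divergence at each region's feature centre — A: about -4, B: about +6, C: about +2, D: about +8. Region D is most positive.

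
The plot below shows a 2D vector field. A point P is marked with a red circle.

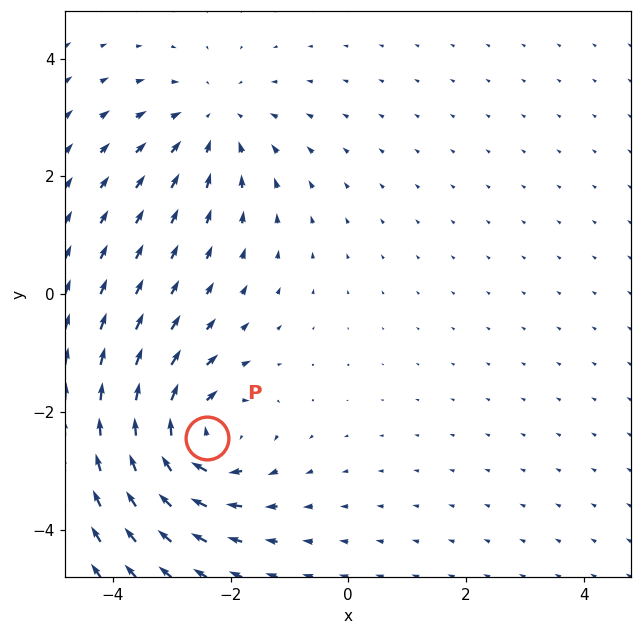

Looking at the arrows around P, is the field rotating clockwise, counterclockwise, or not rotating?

Near P at (-2.4, -2.4) the arrows circulate clockwise. The curl (z-component) there is about -5; negative curl means clockwise rotation.

clockwise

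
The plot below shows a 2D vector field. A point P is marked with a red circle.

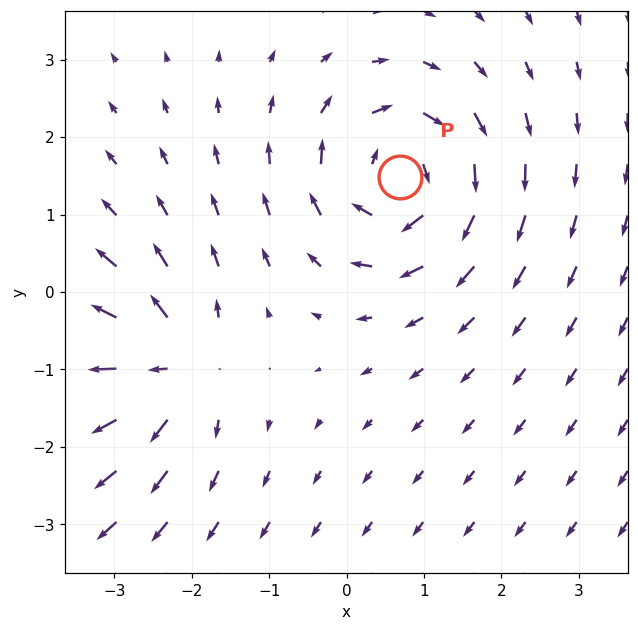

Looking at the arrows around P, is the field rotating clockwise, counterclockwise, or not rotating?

Near P at (0.7, 1.5) the arrows circulate clockwise. The curl (z-component) there is about -6; negative curl means clockwise rotation.

clockwise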